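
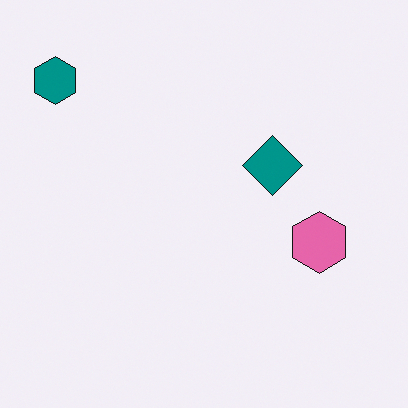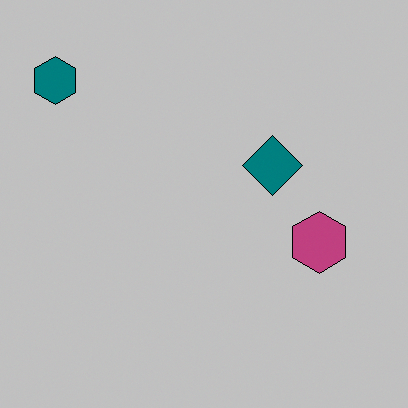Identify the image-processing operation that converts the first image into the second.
Aggressively posterized.

Each flat color has snapped to a coarser quantized level — most visibly, the near-white background has dropped to a flat grey.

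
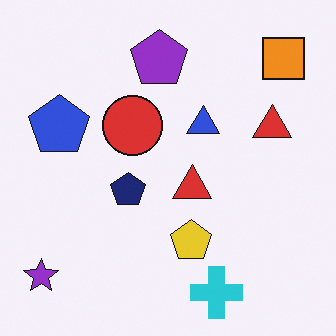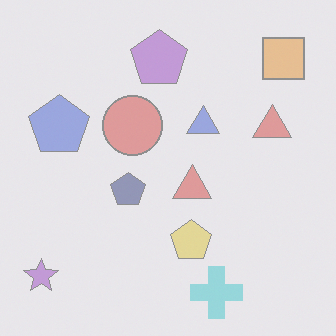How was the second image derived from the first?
This is the original image washed out (contrast reduced).

Tones are pushed toward mid-grey across the whole image — a global contrast change.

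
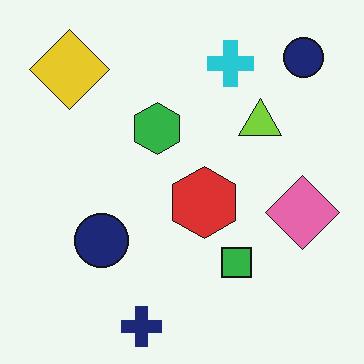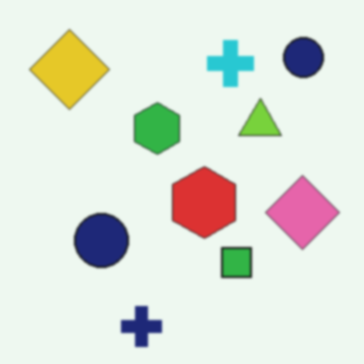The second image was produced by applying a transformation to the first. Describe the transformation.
Slightly softened.

Shape edges and outlines are uniformly softened across the whole image.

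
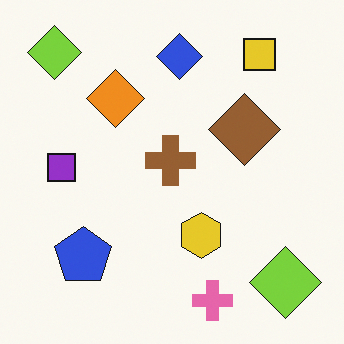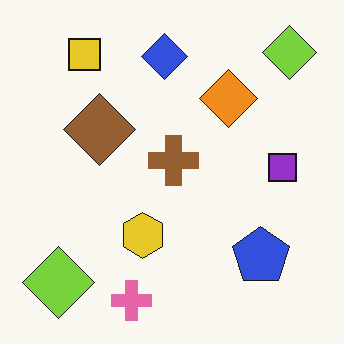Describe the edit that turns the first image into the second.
Flipped horizontally (left ↔ right).

The purple square is in the left of the first image and the right of the second — shapes on opposite sides of the vertical midline have swapped in a mirror flip.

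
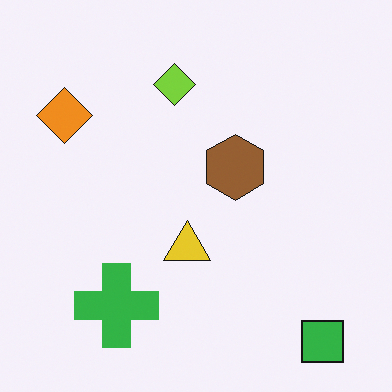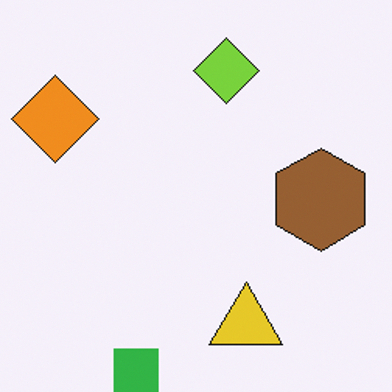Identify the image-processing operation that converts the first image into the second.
The second image is the first cropped to a modestly smaller region and rescaled.

The visible shapes are larger and the field of view is narrower; shapes near the original edges may be partly or wholly outside the frame — a crop-and-rescale.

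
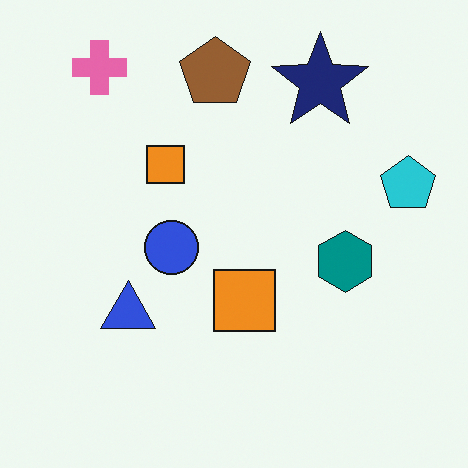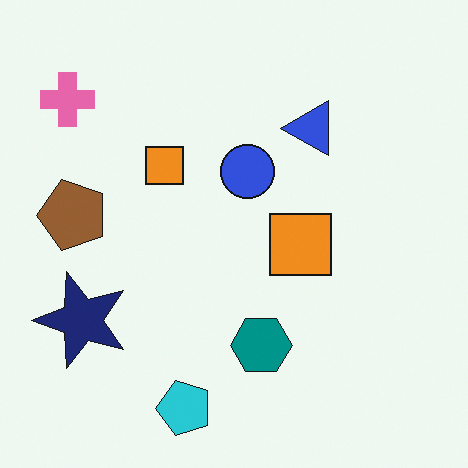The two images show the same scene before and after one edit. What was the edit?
The image was transposed (reflected across the top-left ↔ bottom-right diagonal).

Shapes have swapped their row and column positions — what was in the top-right is now in the bottom-left — a diagonal reflection.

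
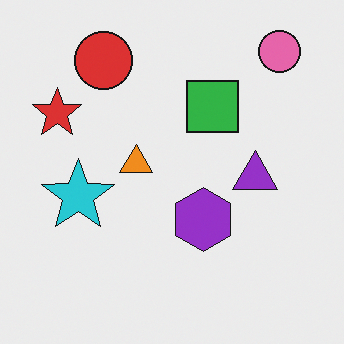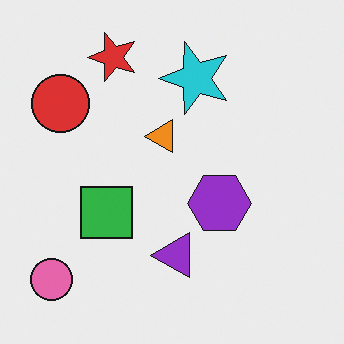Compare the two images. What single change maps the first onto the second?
This is the original image transposed (reflected across the top-left ↔ bottom-right diagonal).

Shapes have swapped their row and column positions — what was in the top-right is now in the bottom-left — a diagonal reflection.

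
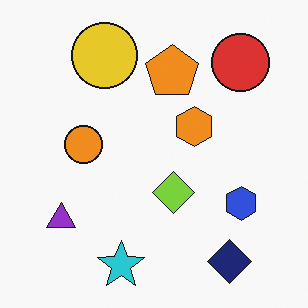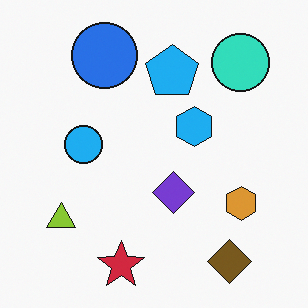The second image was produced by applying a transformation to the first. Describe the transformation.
The transformation is: hue-shifted through roughly half the color wheel.

Every shape's color has rotated by the same amount around the hue wheel — a uniform hue shift.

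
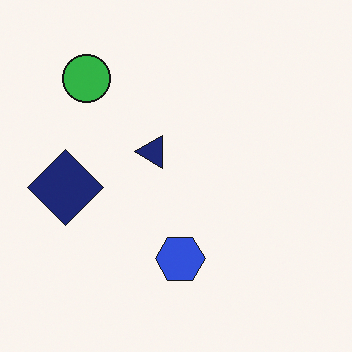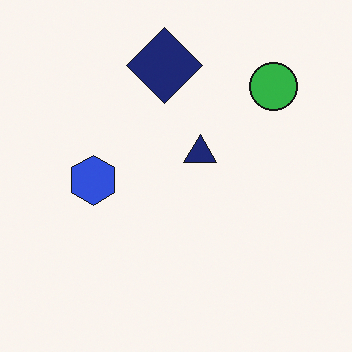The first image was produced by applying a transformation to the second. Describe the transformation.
The image was rotated 90° counter-clockwise.

The green circle sits in the top-right of the second image and the top-left of the first — consistent with a whole-image 90° counter-clockwise rotation.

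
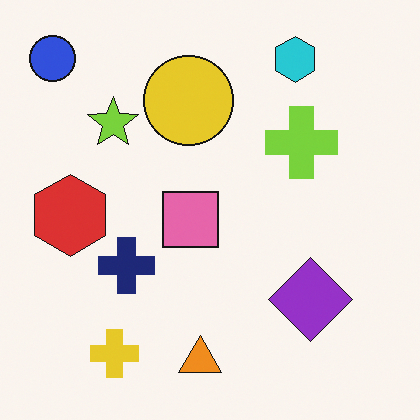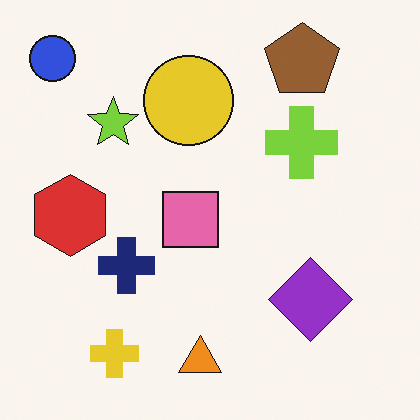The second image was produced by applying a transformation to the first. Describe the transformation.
The second image is the first overlaid with an additional brown pentagon.

A brown pentagon appears in the second image that is absent from the first.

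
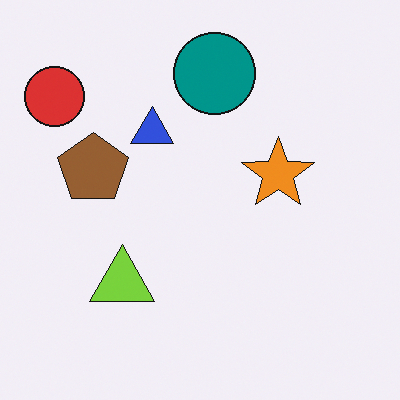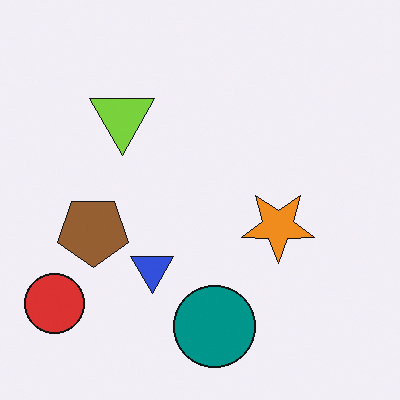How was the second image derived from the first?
The transformation is: flipped vertically (top ↔ bottom).

The teal circle is in the top of the first image and the bottom of the second — shapes on opposite sides of the horizontal midline have swapped in a mirror flip.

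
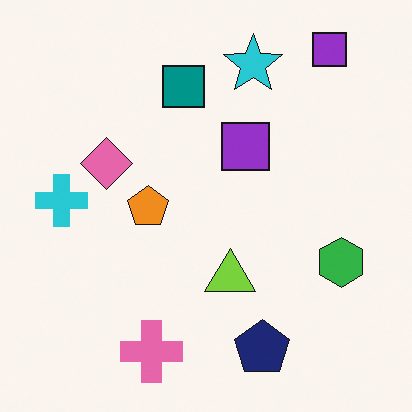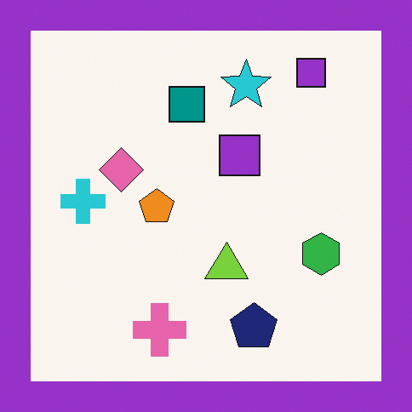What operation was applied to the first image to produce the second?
It was framed with a purple border.

A solid purple frame runs around the edge of the second image, with the content slightly shrunk inside it.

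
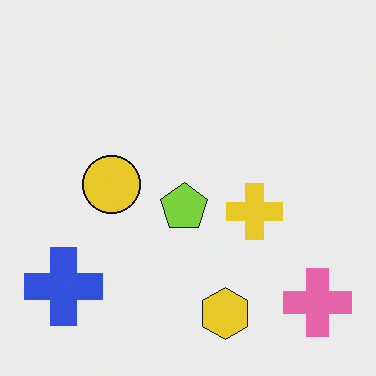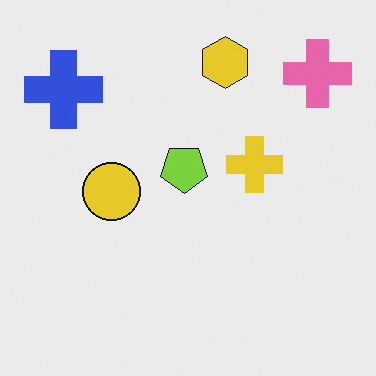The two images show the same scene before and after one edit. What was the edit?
This is the original image flipped vertically (top ↔ bottom).

The yellow hexagon is in the bottom of the first image and the top of the second — shapes on opposite sides of the horizontal midline have swapped in a mirror flip.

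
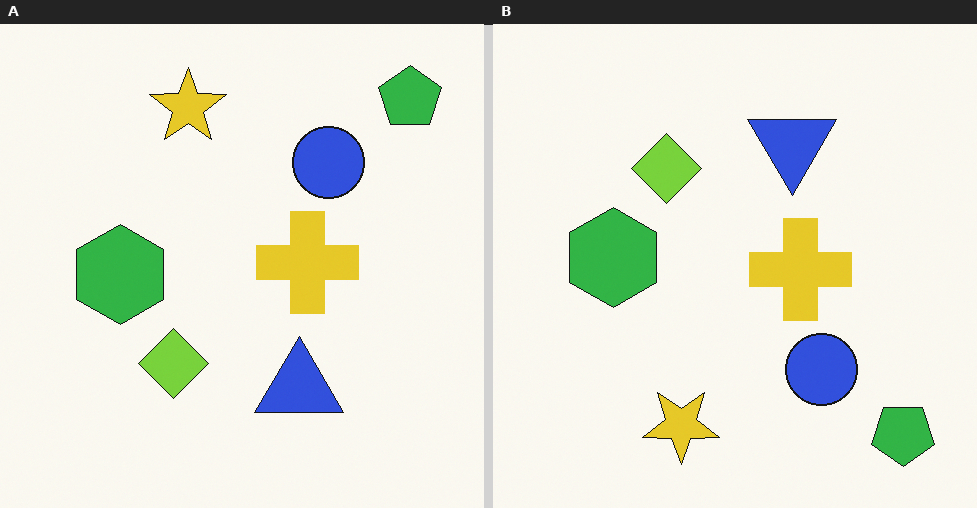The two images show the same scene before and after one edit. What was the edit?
The image was flipped vertically (top ↔ bottom).

The green pentagon is in the top-right of the left (A) image and the bottom-right of the right (B) — shapes on opposite sides of the horizontal midline have swapped in a mirror flip.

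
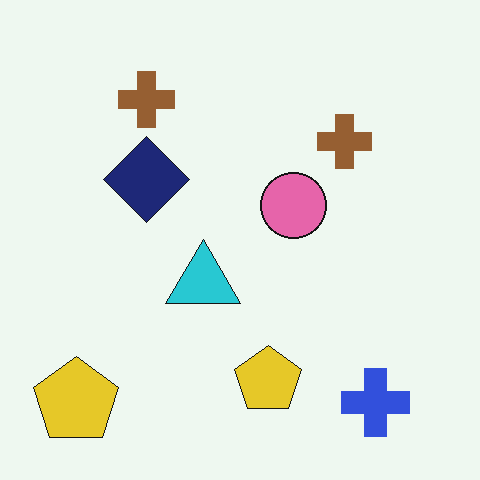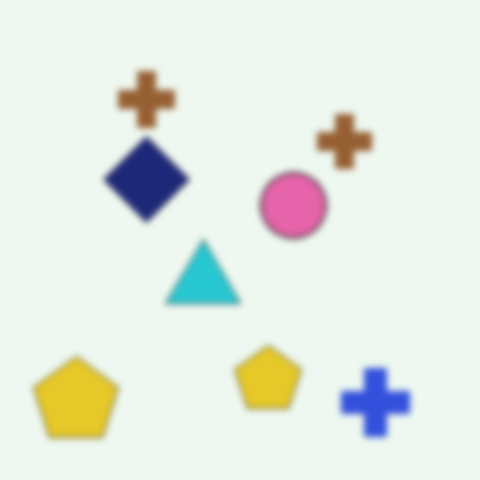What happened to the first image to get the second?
The transformation is: moderately blurred.

Shape edges and outlines are uniformly softened across the whole image.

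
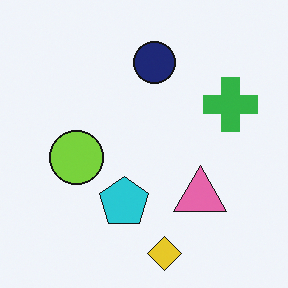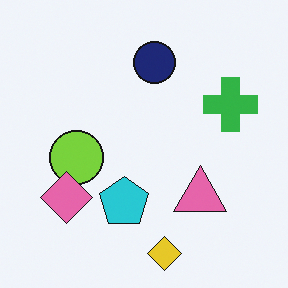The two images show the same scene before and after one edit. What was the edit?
Overlaid with an additional pink diamond.

A pink diamond appears in the second image that is absent from the first.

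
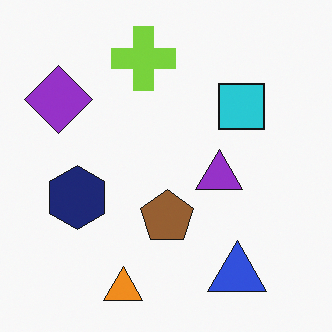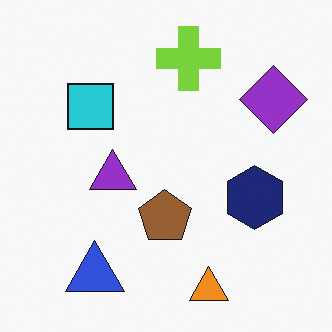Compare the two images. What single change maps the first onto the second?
The image was flipped horizontally (left ↔ right).

The purple diamond is in the top-left of the first image and the top-right of the second — shapes on opposite sides of the vertical midline have swapped in a mirror flip.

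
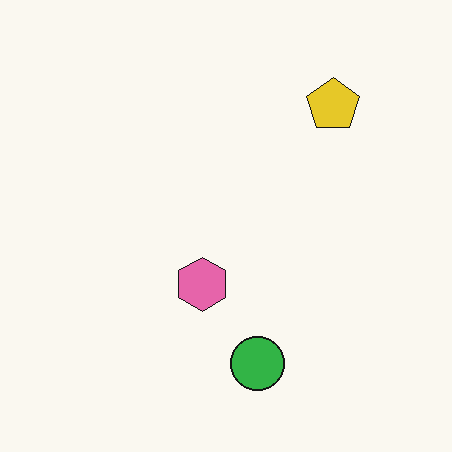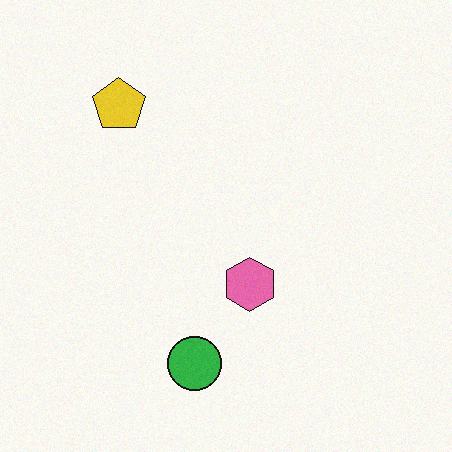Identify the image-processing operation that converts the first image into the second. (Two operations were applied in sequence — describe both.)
The transformation is: degraded with a light layer of grain, then flipped horizontally (left ↔ right).

Random speckle covers the whole image, including the flat background. The yellow pentagon is in the top-right of the first image and the top-left of the second — shapes on opposite sides of the vertical midline have swapped in a mirror flip.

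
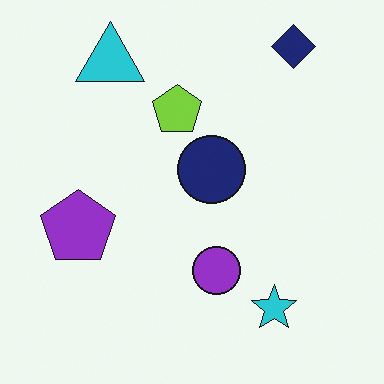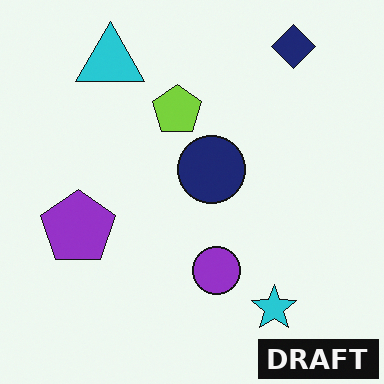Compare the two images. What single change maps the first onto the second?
The second image is the first watermarked with the text "DRAFT" in the lower-right corner.

A dark label reading "DRAFT" appears in the lower-right corner.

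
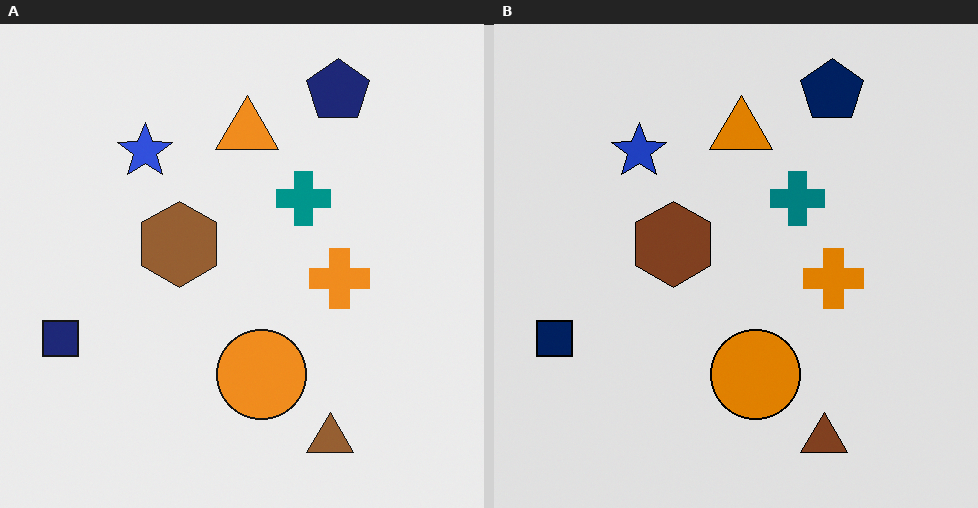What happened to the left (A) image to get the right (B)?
This is the original image moderately posterized.

Each flat color has snapped to a coarser quantized level — most visibly, the near-white background has dropped to a flat grey.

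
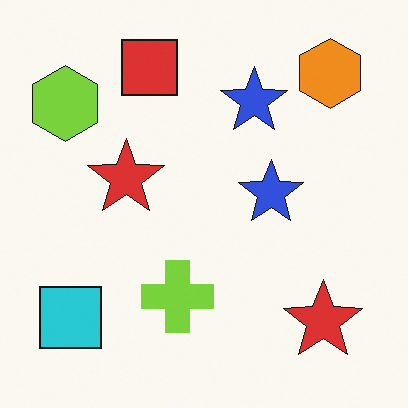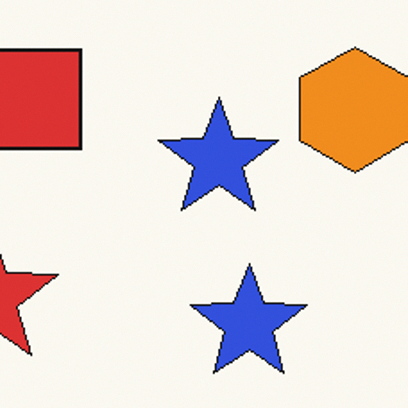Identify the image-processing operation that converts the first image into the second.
The image was cropped to a noticeably smaller region and rescaled.

The visible shapes are larger and the field of view is narrower; shapes near the original edges may be partly or wholly outside the frame — a crop-and-rescale.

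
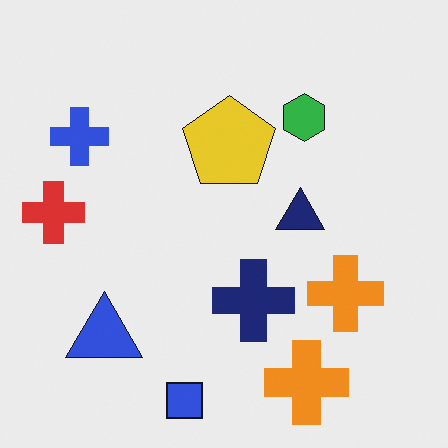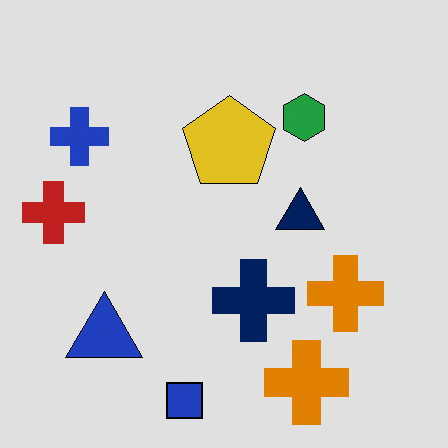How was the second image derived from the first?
The image was moderately posterized.

Each flat color has snapped to a coarser quantized level — most visibly, the near-white background has dropped to a flat grey.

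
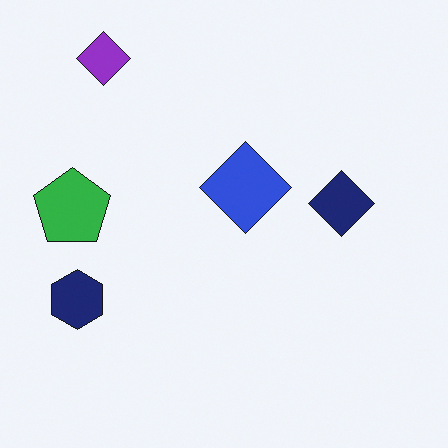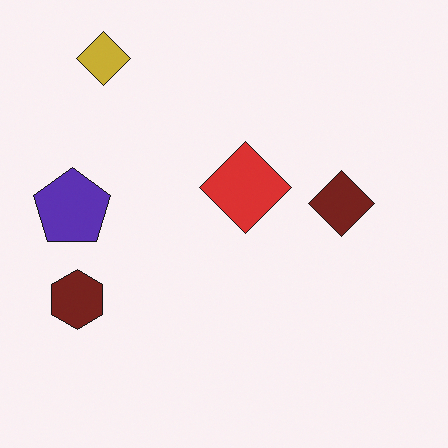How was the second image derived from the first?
This is the original image hue-shifted through roughly a third of the color wheel.

Every shape's color has rotated by the same amount around the hue wheel — a uniform hue shift.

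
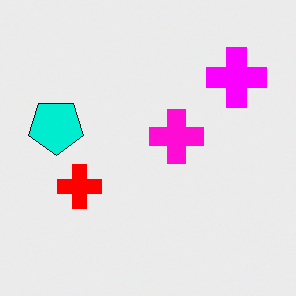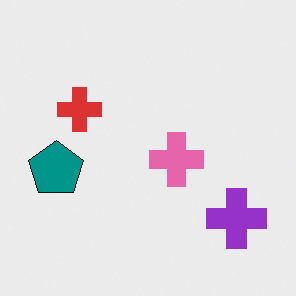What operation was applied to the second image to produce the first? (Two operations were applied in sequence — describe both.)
It was flipped vertically (top ↔ bottom), then heavily oversaturated.

The purple cross is in the bottom-right of the second image and the top-right of the first — shapes on opposite sides of the horizontal midline have swapped in a mirror flip. All colors are more vivid — a global saturation change.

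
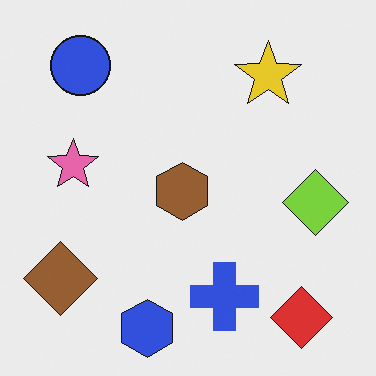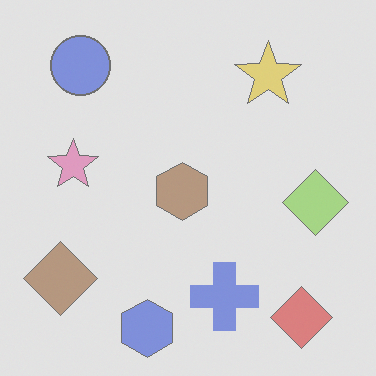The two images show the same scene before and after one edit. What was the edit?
The image was washed out (contrast reduced).

Tones are pushed toward mid-grey across the whole image — a global contrast change.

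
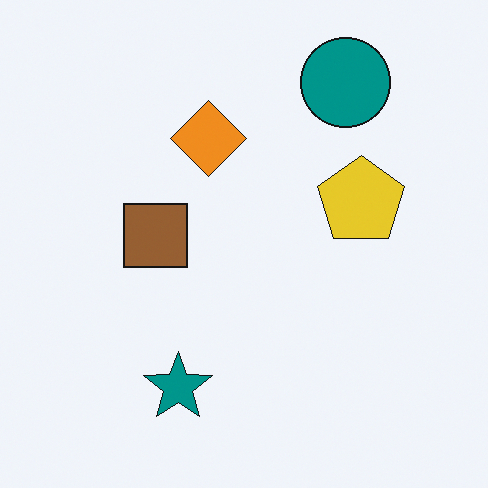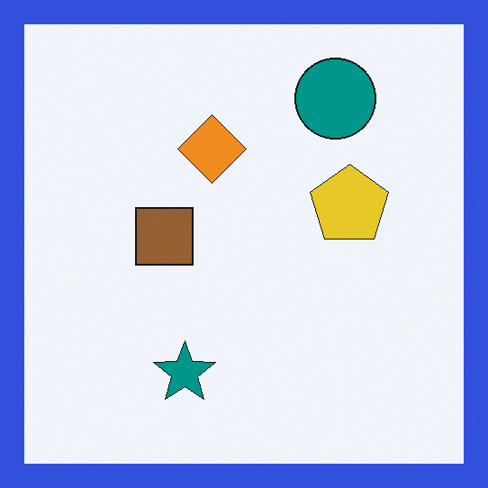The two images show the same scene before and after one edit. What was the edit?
It was framed with a blue border.

A solid blue frame runs around the edge of the second image, with the content slightly shrunk inside it.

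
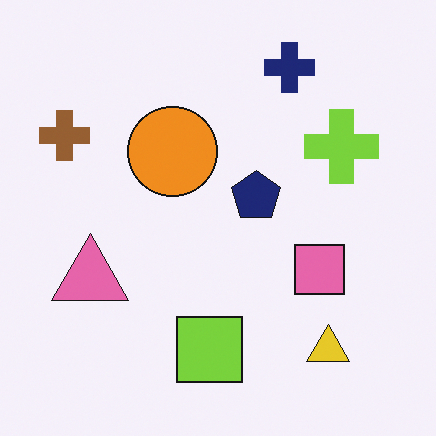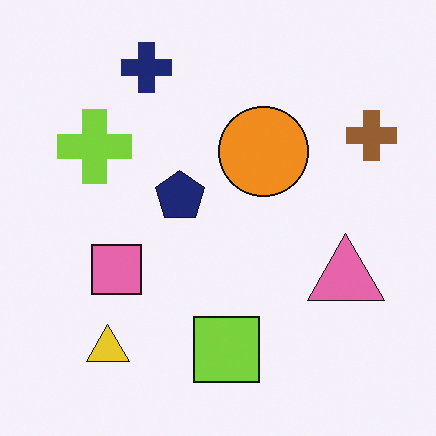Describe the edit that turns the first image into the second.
The transformation is: flipped horizontally (left ↔ right).

The brown cross is in the top-left of the first image and the top-right of the second — shapes on opposite sides of the vertical midline have swapped in a mirror flip.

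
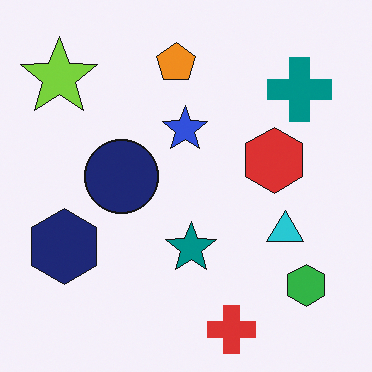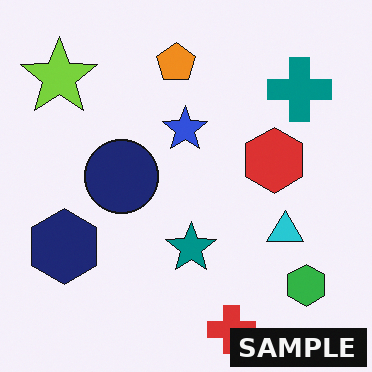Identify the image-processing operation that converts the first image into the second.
The image was watermarked with the text "SAMPLE" in the lower-right corner.

A dark label reading "SAMPLE" appears in the lower-right corner.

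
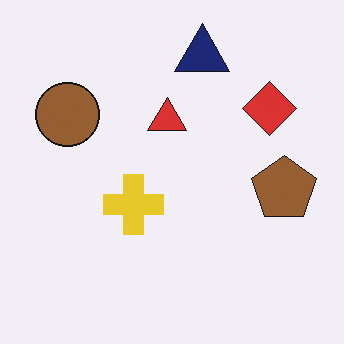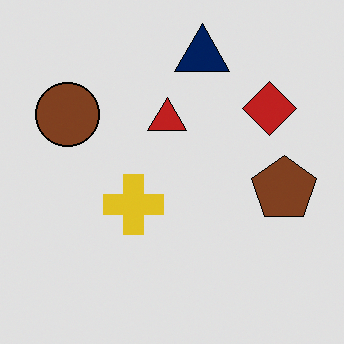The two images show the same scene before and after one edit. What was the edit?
It was posterized to a reduced palette.

Each flat color has snapped to a coarser quantized level — most visibly, the near-white background has dropped to a flat grey.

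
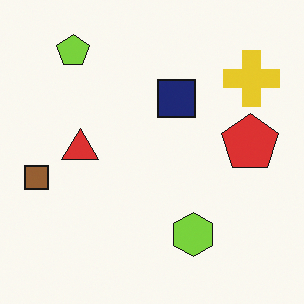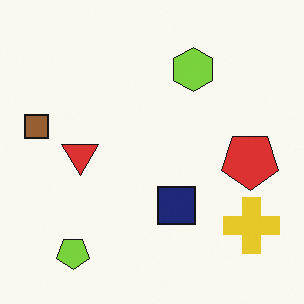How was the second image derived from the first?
The transformation is: flipped vertically (top ↔ bottom).

The lime pentagon is in the top-left of the first image and the bottom-left of the second — shapes on opposite sides of the horizontal midline have swapped in a mirror flip.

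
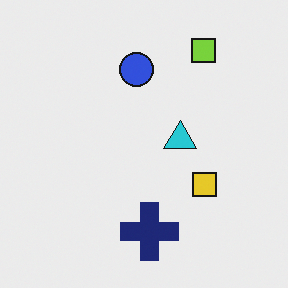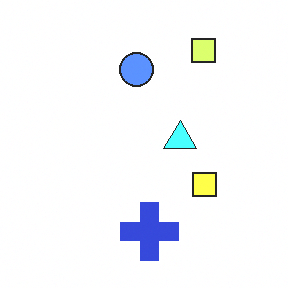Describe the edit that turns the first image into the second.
It was substantially brightened.

Every pixel — background and shapes alike — is uniformly brightened.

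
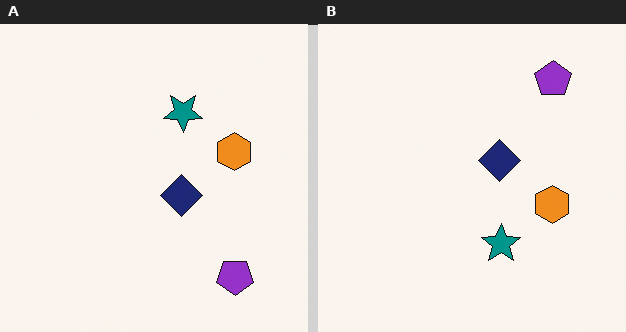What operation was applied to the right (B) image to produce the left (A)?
Flipped vertically (top ↔ bottom).

The purple pentagon is in the top-right of the right (B) image and the bottom-right of the left (A) — shapes on opposite sides of the horizontal midline have swapped in a mirror flip.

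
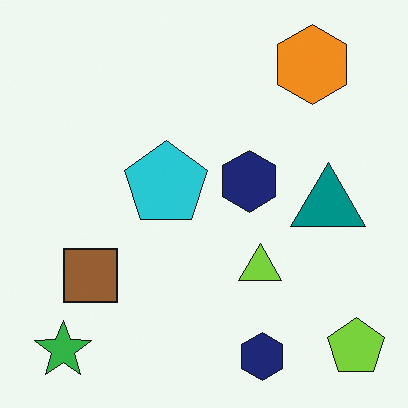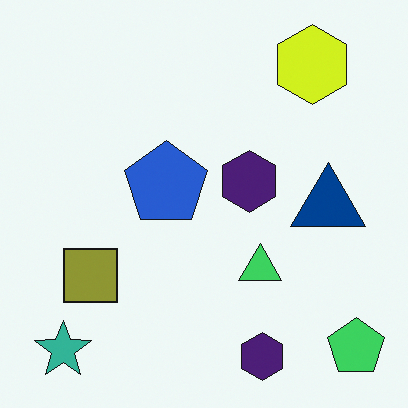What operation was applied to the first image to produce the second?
It was hue-shifted slightly.

Every shape's color has rotated by the same amount around the hue wheel — a uniform hue shift.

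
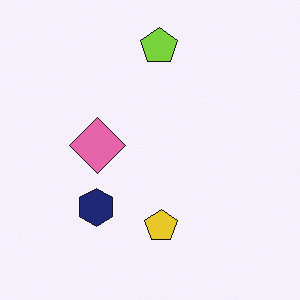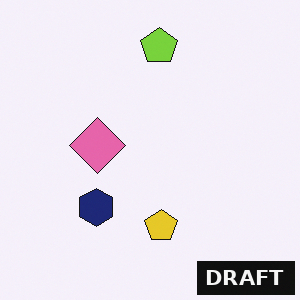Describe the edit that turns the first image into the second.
Watermarked with the text "DRAFT" in the lower-right corner.

A dark label reading "DRAFT" appears in the lower-right corner.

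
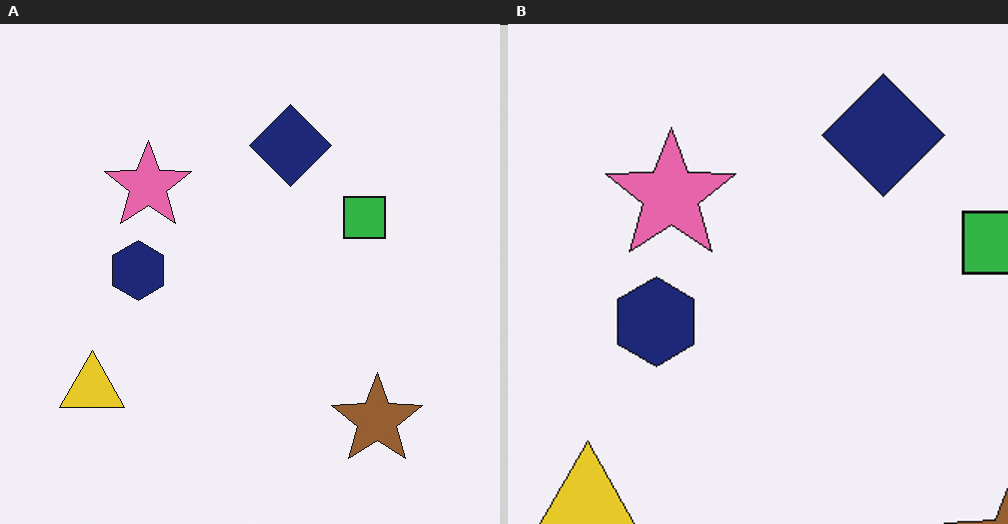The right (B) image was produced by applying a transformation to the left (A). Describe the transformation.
It was cropped to a modestly smaller region and rescaled.

The visible shapes are larger and the field of view is narrower; shapes near the original edges may be partly or wholly outside the frame — a crop-and-rescale.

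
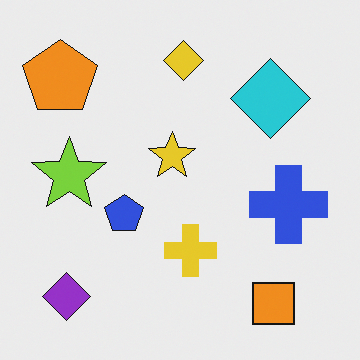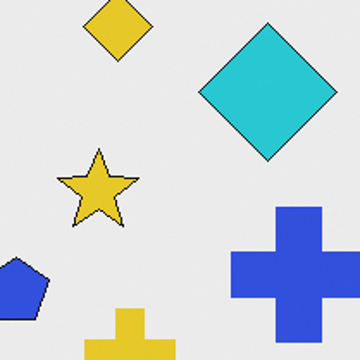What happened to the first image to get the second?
The second image is the first cropped to a noticeably smaller region and rescaled.

The visible shapes are larger and the field of view is narrower; shapes near the original edges may be partly or wholly outside the frame — a crop-and-rescale.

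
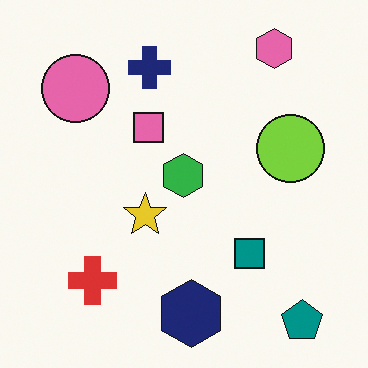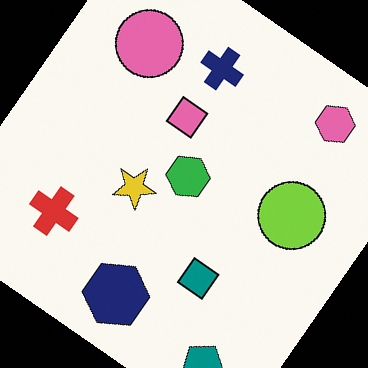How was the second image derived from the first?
It was rotated clockwise by a large amount — several tens of degrees.

Every shape is tilted by the same angle and the image corners show triangular fill wedges — a whole-image rotation by a non-right angle.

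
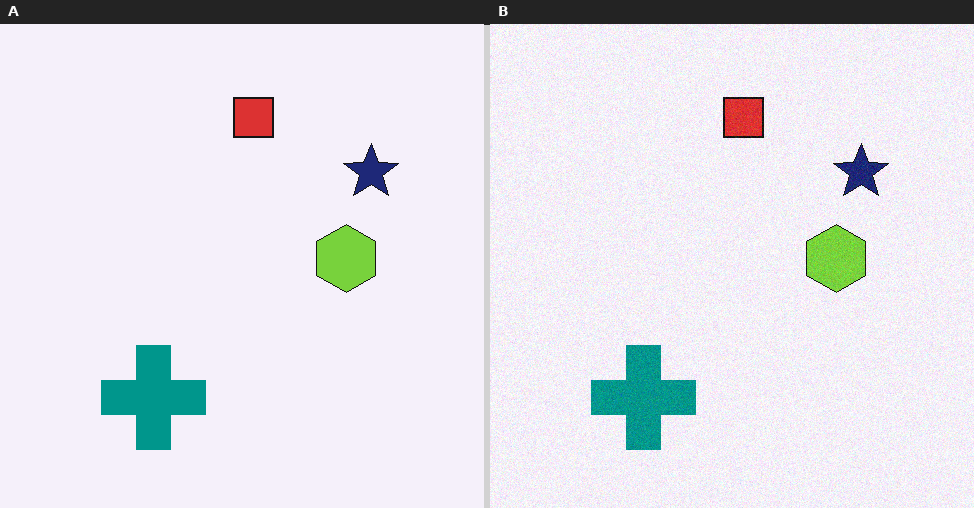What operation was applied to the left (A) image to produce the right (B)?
The image was degraded with a light layer of grain.

Random speckle covers the whole image, including the flat background.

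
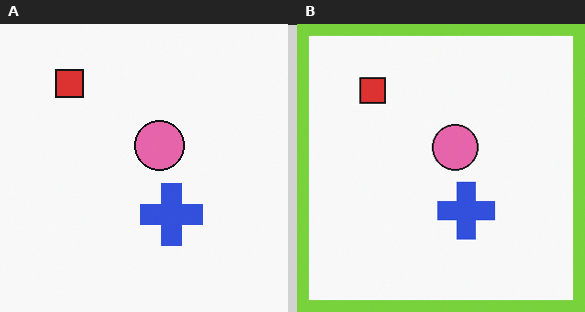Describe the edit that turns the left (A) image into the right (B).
The right (B) image is the left (A) framed with a lime border.

A solid lime frame runs around the edge of the right (B) image, with the content slightly shrunk inside it.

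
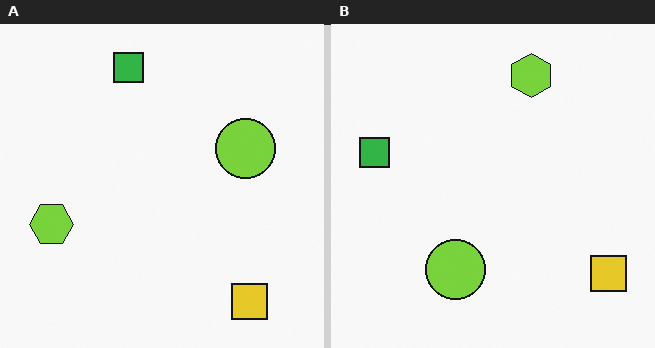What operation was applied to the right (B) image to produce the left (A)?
This is the original image transposed (reflected across the top-left ↔ bottom-right diagonal).

Shapes have swapped their row and column positions — what was in the top-right is now in the bottom-left — a diagonal reflection.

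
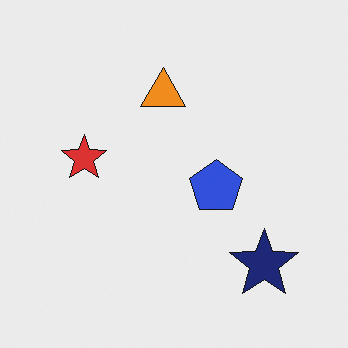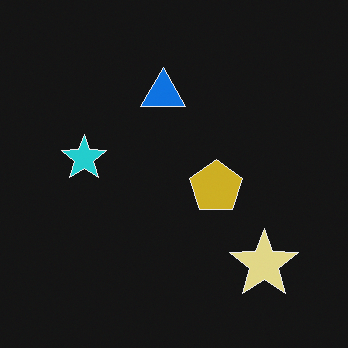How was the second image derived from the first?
Color-inverted (negative).

The light background has become dark and every shape's color is its complement — a photographic negative.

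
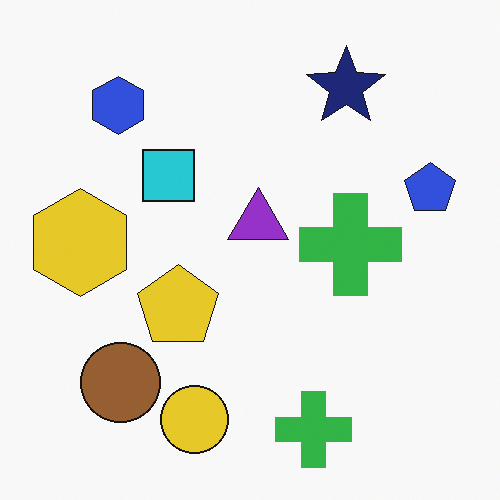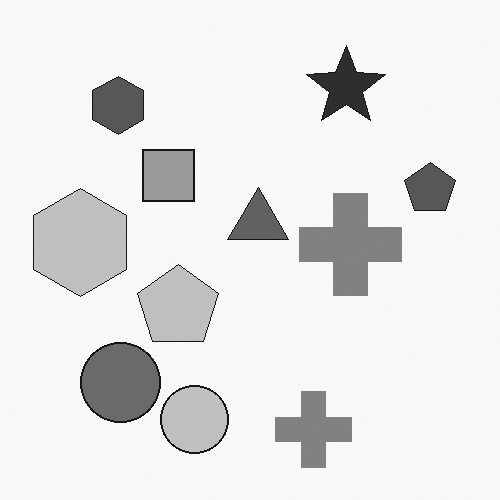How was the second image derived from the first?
It was converted to grayscale.

All color is removed — every shape is now a shade of grey.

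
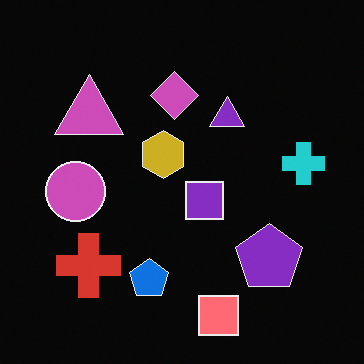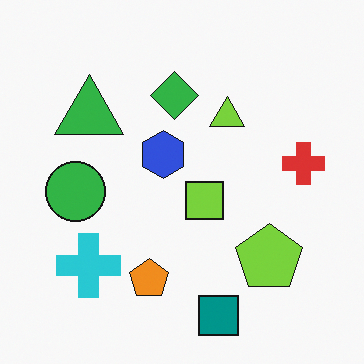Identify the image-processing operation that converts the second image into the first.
This is the original image color-inverted (negative).

The light background has become dark and every shape's color is its complement — a photographic negative.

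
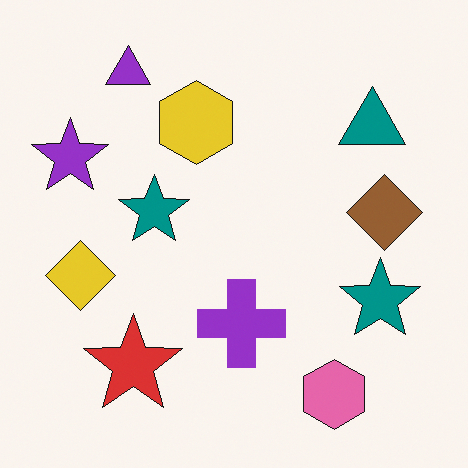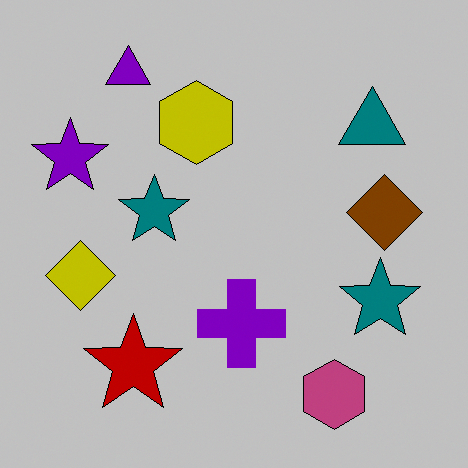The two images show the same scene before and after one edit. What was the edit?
This is the original image heavily posterized to just a handful of flat colors.

Each flat color has snapped to a coarser quantized level — most visibly, the near-white background has dropped to a flat grey.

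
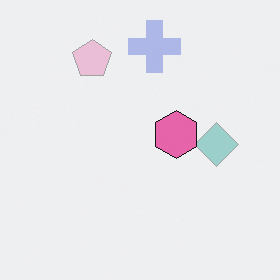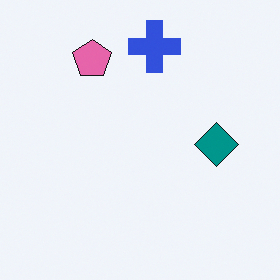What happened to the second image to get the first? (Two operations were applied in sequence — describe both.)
This is the original image washed out (contrast reduced), then overlaid with an additional pink hexagon.

Tones are pushed toward mid-grey across the whole image — a global contrast change. A pink hexagon appears in the first image that is absent from the second.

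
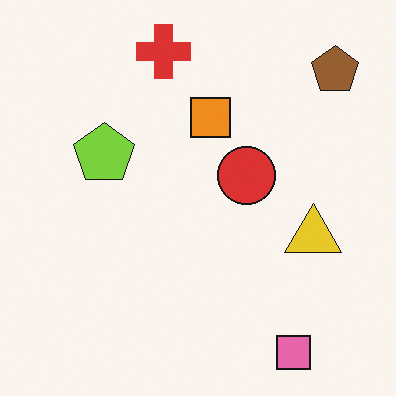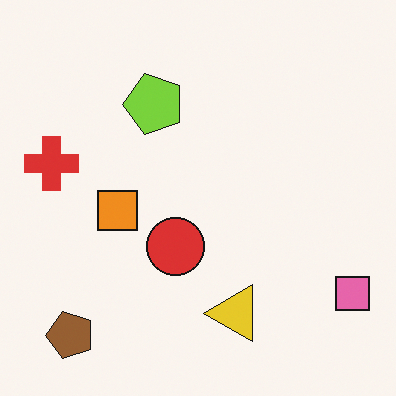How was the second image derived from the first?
Transposed (reflected across the top-left ↔ bottom-right diagonal).

Shapes have swapped their row and column positions — what was in the top-right is now in the bottom-left — a diagonal reflection.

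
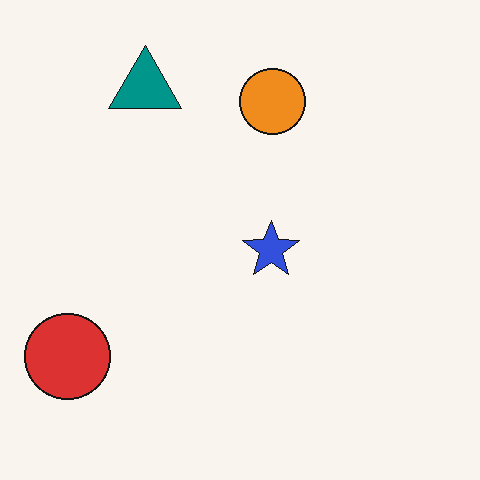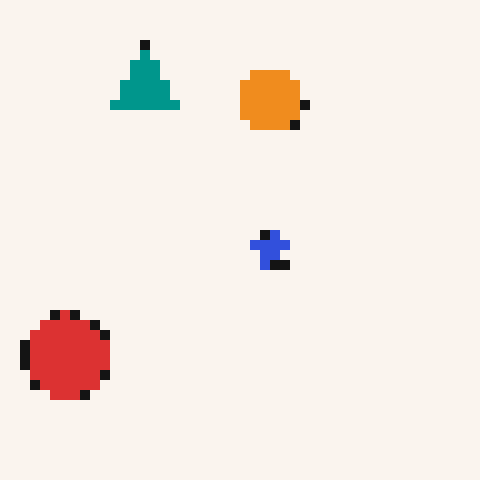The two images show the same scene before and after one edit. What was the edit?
The image was coarsely pixelated.

Shapes are reduced to large square blocks; fine edges and outlines are lost — a downscale-then-upscale (mosaic) effect.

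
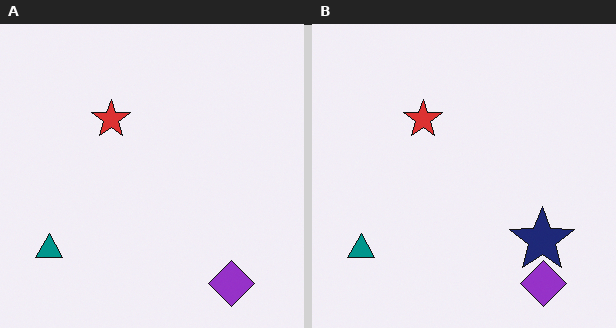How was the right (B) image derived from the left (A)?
The image was overlaid with an additional navy star.

A navy star appears in the right (B) image that is absent from the left (A).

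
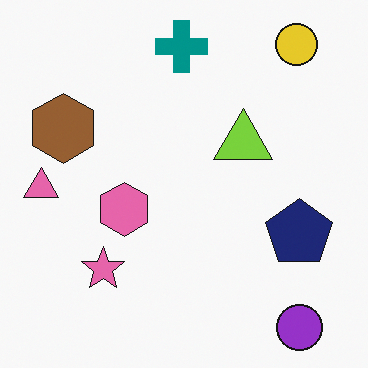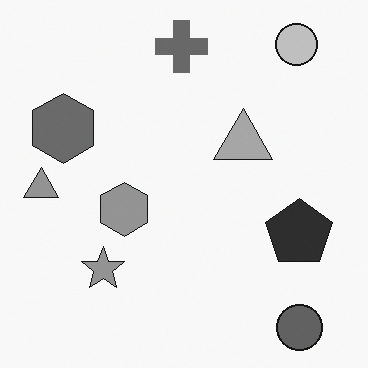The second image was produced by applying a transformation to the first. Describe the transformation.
It was converted to grayscale.

All color is removed — every shape is now a shade of grey.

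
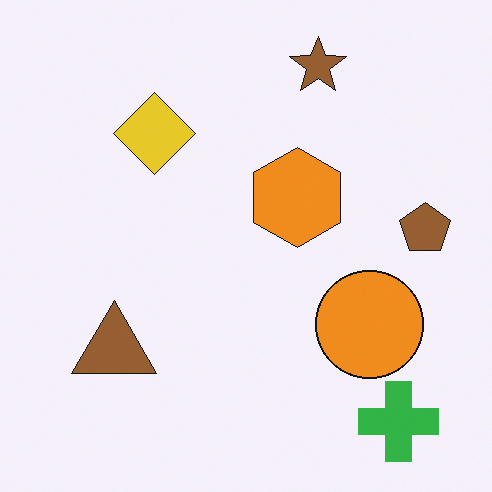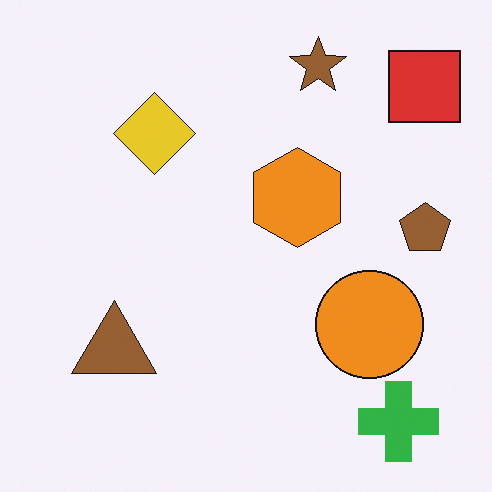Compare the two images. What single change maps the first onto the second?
Overlaid with an additional red square.

A red square appears in the second image that is absent from the first.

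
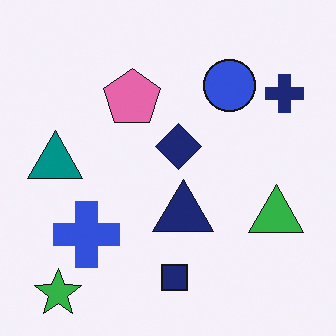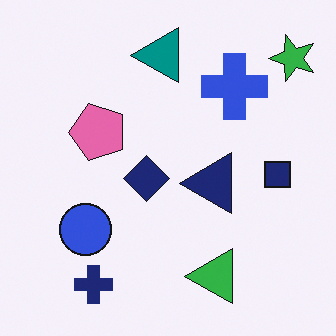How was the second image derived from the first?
The image was transposed (reflected across the top-left ↔ bottom-right diagonal).

Shapes have swapped their row and column positions — what was in the top-right is now in the bottom-left — a diagonal reflection.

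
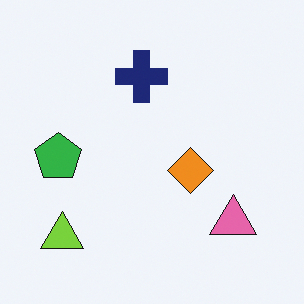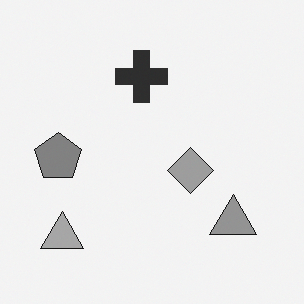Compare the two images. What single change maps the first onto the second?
This is the original image converted to grayscale.

All color is removed — every shape is now a shade of grey.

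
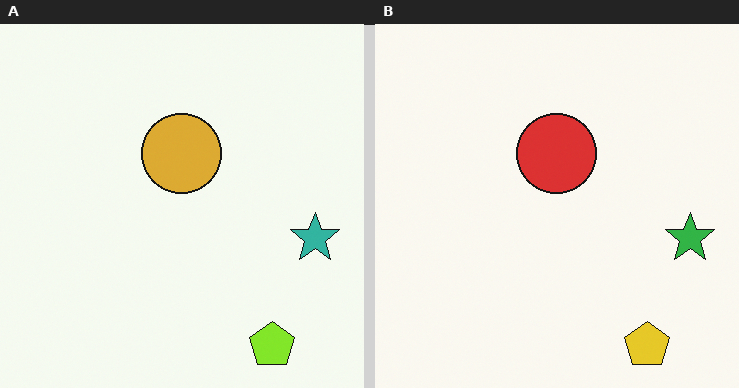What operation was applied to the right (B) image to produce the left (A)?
Hue-shifted by a small amount.

Every shape's color has rotated by the same amount around the hue wheel — a uniform hue shift.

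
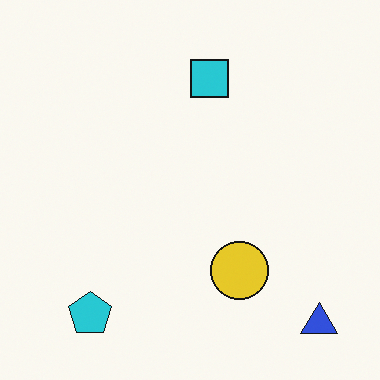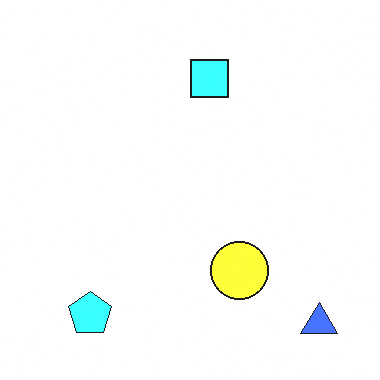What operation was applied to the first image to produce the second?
The transformation is: brightened a lot.

Every pixel — background and shapes alike — is uniformly brightened.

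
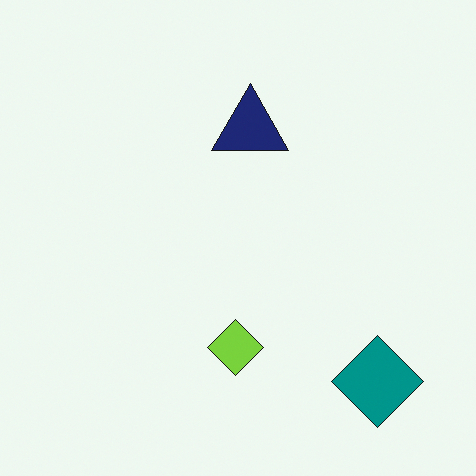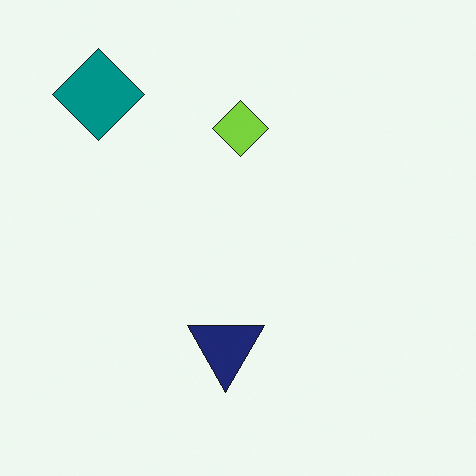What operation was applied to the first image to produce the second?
This is the original image rotated 180°.

The teal diamond sits in the bottom-right of the first image and the top-left of the second — consistent with a whole-image 180° rotation.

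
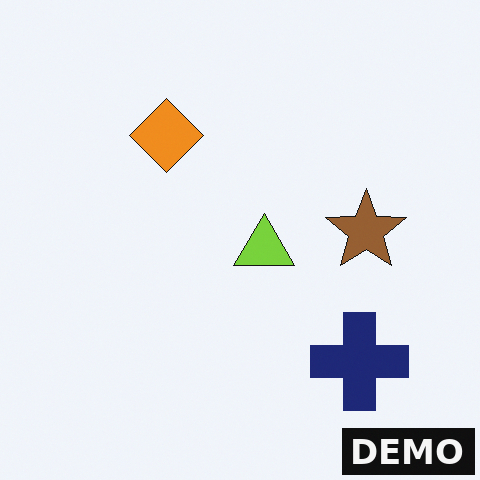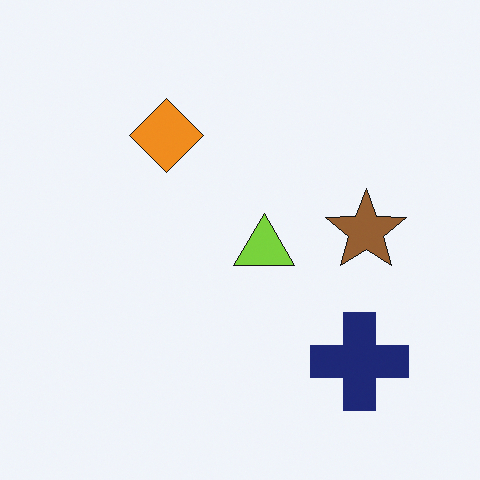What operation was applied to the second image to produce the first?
The image was watermarked with the text "DEMO" in the lower-right corner.

A dark label reading "DEMO" appears in the lower-right corner.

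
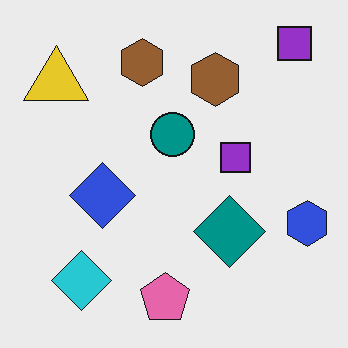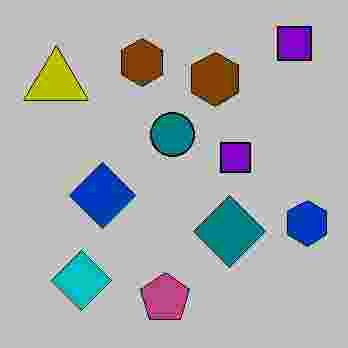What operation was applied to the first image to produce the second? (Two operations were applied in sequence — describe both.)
The transformation is: heavily posterized to just a handful of flat colors, then heavily JPEG-compressed with obvious blocking artifacts.

Each flat color has snapped to a coarser quantized level — most visibly, the near-white background has dropped to a flat grey. Blocky 8×8 compression artifacts appear around shape edges and the flat background shows ringing — characteristic JPEG degradation.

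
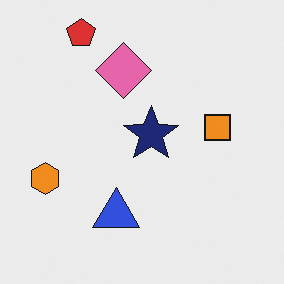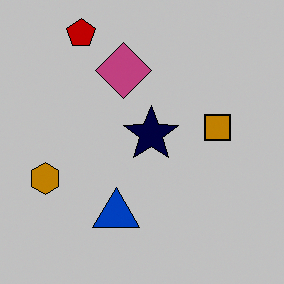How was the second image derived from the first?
This is the original image aggressively posterized.

Each flat color has snapped to a coarser quantized level — most visibly, the near-white background has dropped to a flat grey.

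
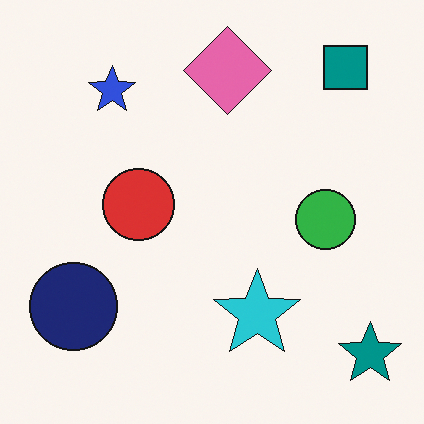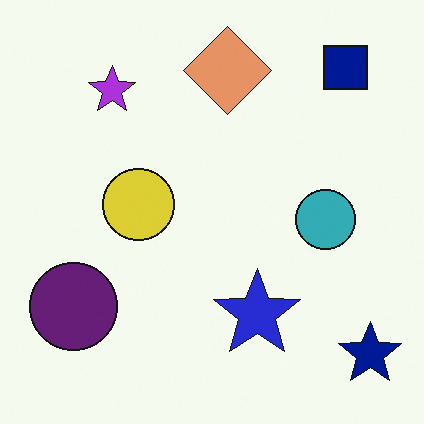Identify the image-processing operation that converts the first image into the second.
The image was hue-shifted slightly.

Every shape's color has rotated by the same amount around the hue wheel — a uniform hue shift.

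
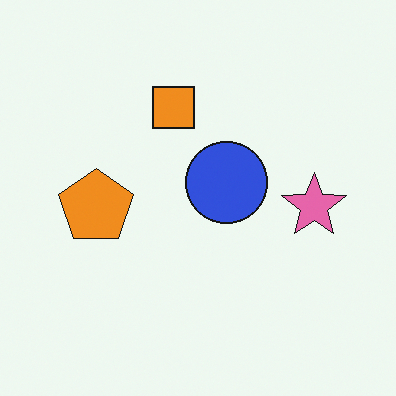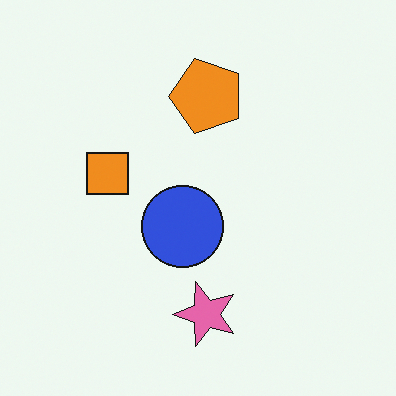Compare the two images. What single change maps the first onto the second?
Transposed (reflected across the top-left ↔ bottom-right diagonal).

Shapes have swapped their row and column positions — what was in the top-right is now in the bottom-left — a diagonal reflection.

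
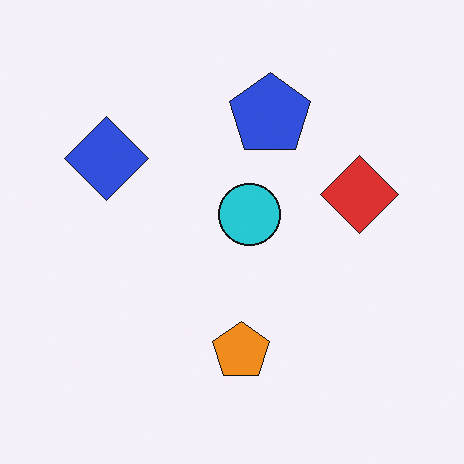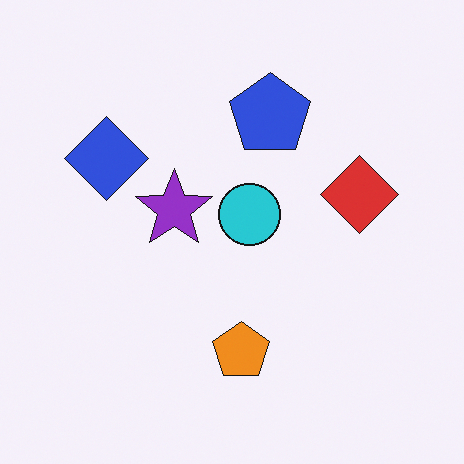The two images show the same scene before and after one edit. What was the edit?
The transformation is: overlaid with an additional purple star.

A purple star appears in the second image that is absent from the first.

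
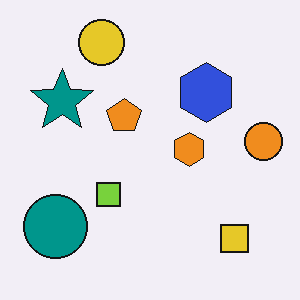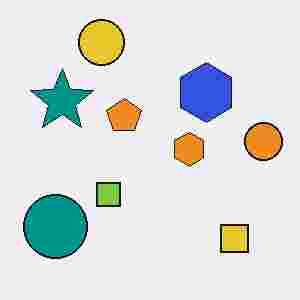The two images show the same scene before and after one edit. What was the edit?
It was heavily JPEG-compressed with obvious blocking artifacts.

Blocky 8×8 compression artifacts appear around shape edges and the flat background shows ringing — characteristic JPEG degradation.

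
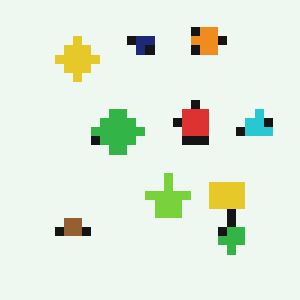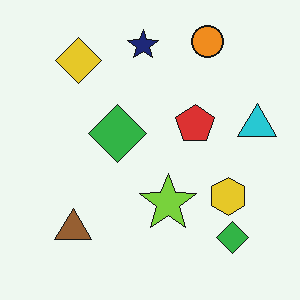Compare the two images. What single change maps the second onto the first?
The image was heavily pixelated into large blocks.

Shapes are reduced to large square blocks; fine edges and outlines are lost — a downscale-then-upscale (mosaic) effect.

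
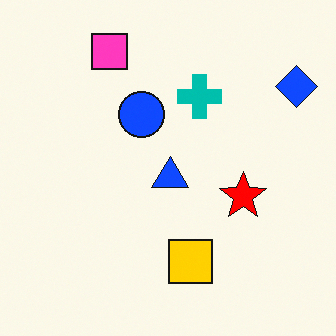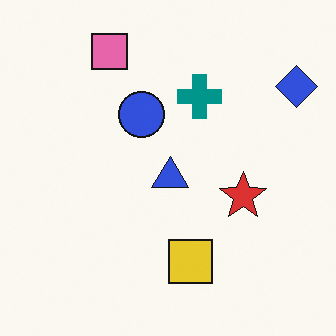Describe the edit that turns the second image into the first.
It was made much more vivid (saturation change).

All colors are more vivid — a global saturation change.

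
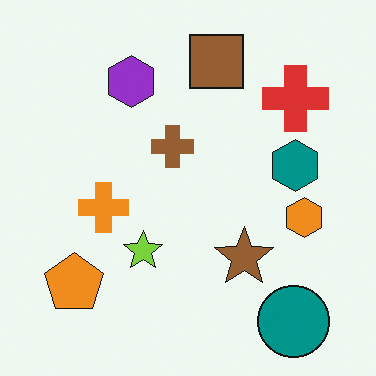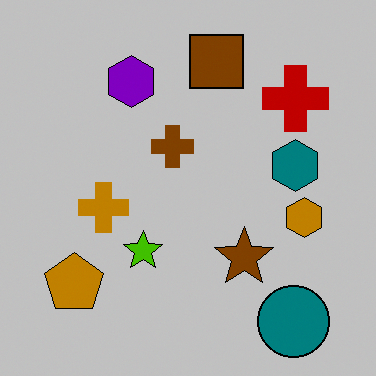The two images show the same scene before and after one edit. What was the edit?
The transformation is: heavily posterized to just a handful of flat colors.

Each flat color has snapped to a coarser quantized level — most visibly, the near-white background has dropped to a flat grey.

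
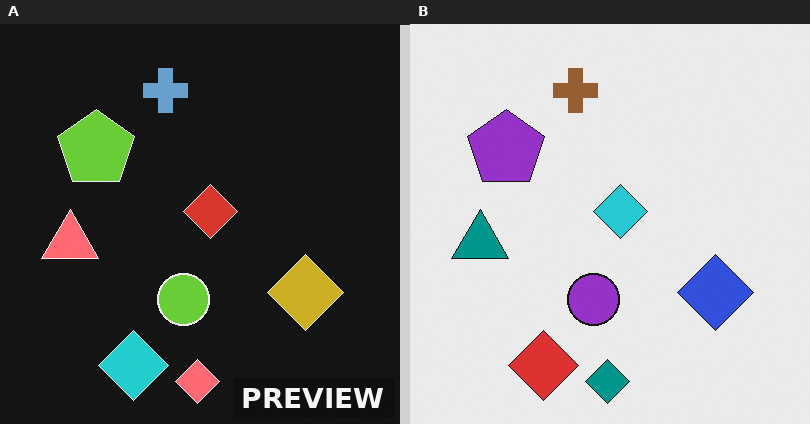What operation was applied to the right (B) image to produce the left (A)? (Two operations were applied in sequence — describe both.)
The transformation is: color-inverted (negative), then watermarked with the text "PREVIEW" in the lower-right corner.

The light background has become dark and every shape's color is its complement — a photographic negative. A dark label reading "PREVIEW" appears in the lower-right corner.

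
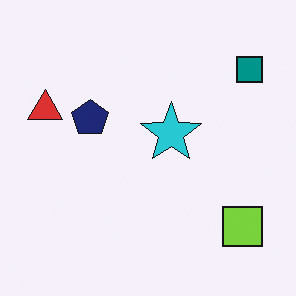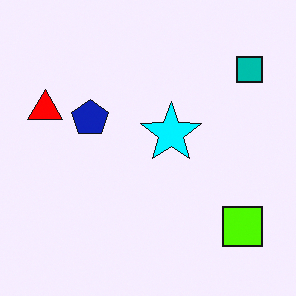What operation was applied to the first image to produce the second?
The image was heavily oversaturated.

All colors are more vivid — a global saturation change.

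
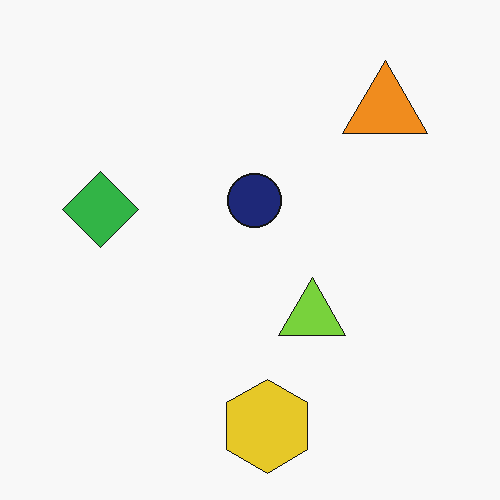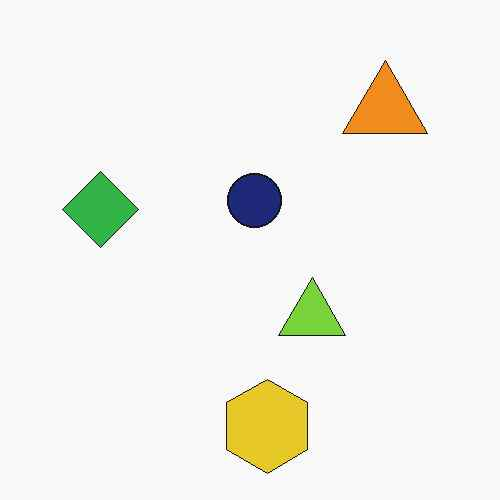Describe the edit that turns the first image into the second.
This is the original image given moderate JPEG compression.

Blocky 8×8 compression artifacts appear around shape edges and the flat background shows ringing — characteristic JPEG degradation.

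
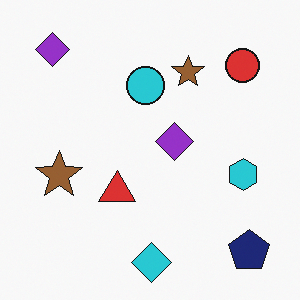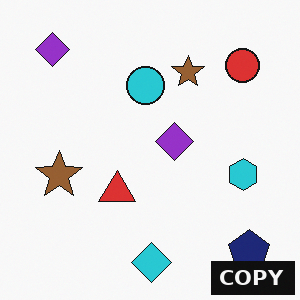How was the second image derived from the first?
The second image is the first watermarked with the text "COPY" in the lower-right corner.

A dark label reading "COPY" appears in the lower-right corner.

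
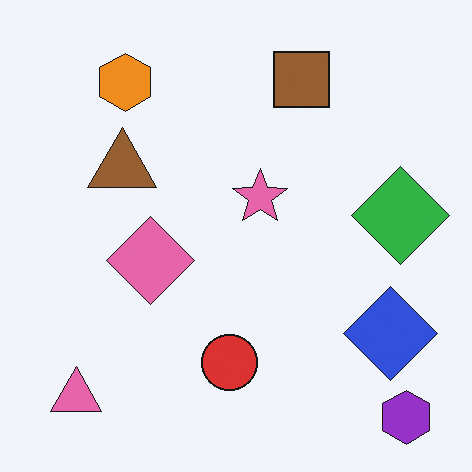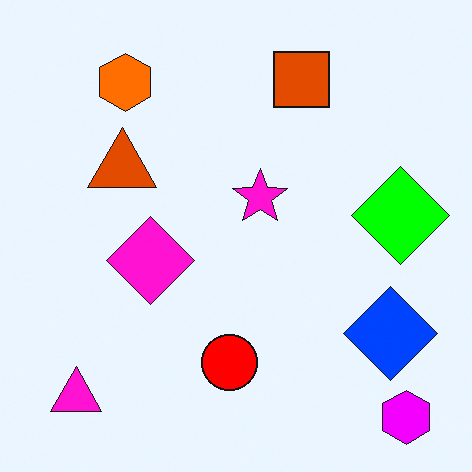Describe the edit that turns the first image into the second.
Made much more vivid (saturation change).

All colors are more vivid — a global saturation change.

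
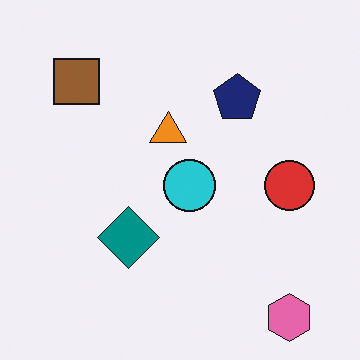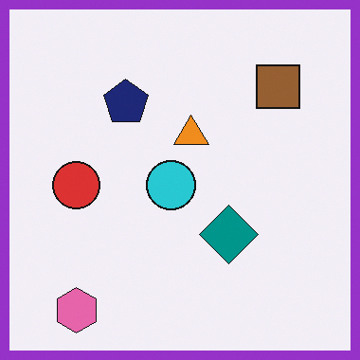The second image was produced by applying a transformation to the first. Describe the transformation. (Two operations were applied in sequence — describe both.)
It was flipped horizontally (left ↔ right), then framed with a purple border.

The red circle is in the right of the first image and the left of the second — shapes on opposite sides of the vertical midline have swapped in a mirror flip. A solid purple frame runs around the edge of the second image, with the content slightly shrunk inside it.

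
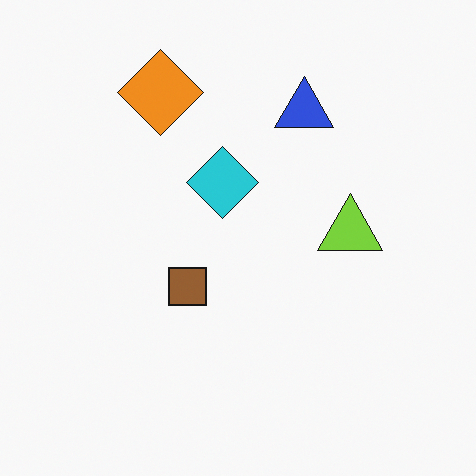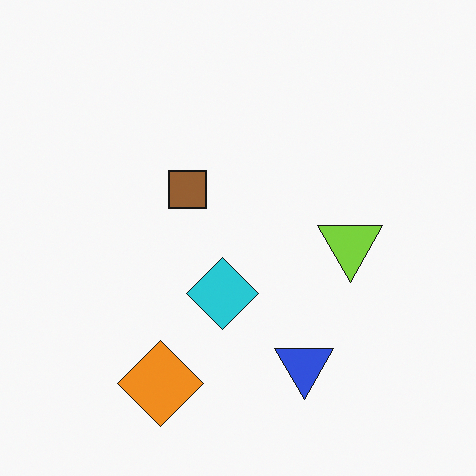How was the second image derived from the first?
This is the original image flipped vertically (top ↔ bottom).

The orange diamond is in the top of the first image and the bottom of the second — shapes on opposite sides of the horizontal midline have swapped in a mirror flip.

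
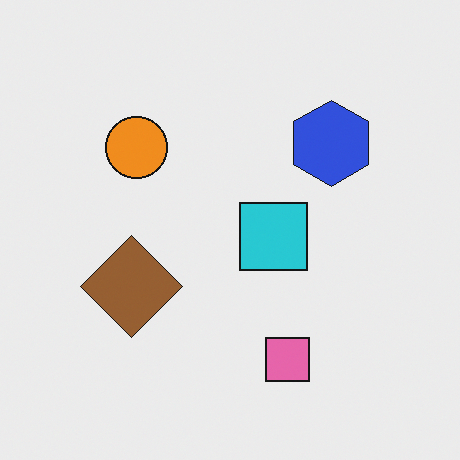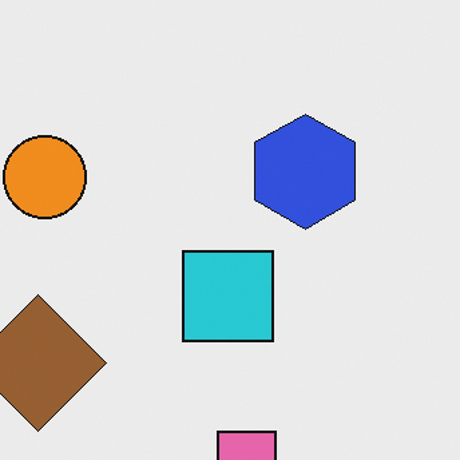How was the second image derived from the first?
Cropped to a modestly smaller region and rescaled.

The visible shapes are larger and the field of view is narrower; shapes near the original edges may be partly or wholly outside the frame — a crop-and-rescale.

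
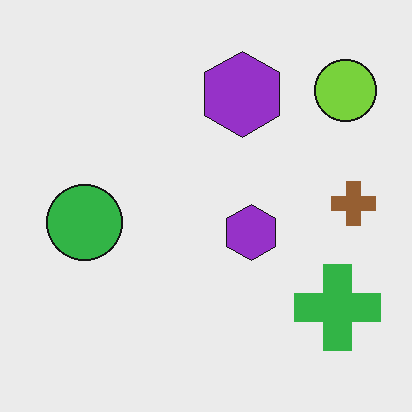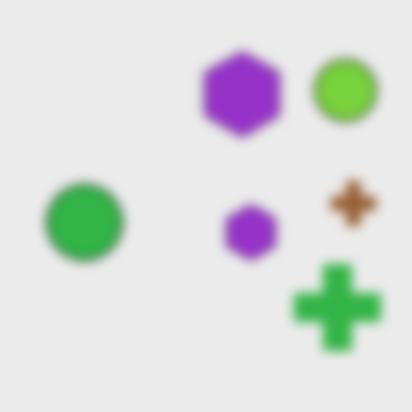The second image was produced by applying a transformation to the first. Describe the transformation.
The second image is the first strongly gaussian-blurred.

Shape edges and outlines are uniformly softened across the whole image.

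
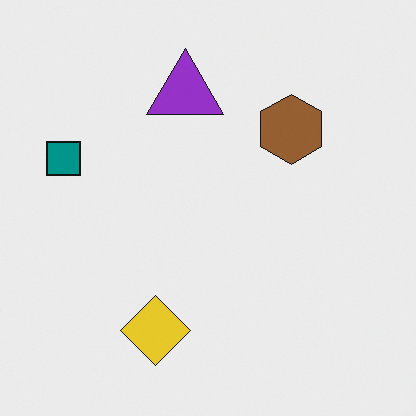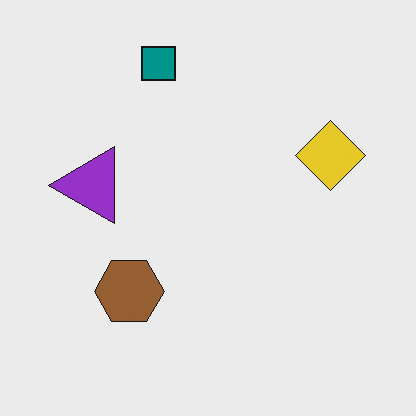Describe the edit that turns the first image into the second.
The image was transposed (reflected across the top-left ↔ bottom-right diagonal).

Shapes have swapped their row and column positions — what was in the top-right is now in the bottom-left — a diagonal reflection.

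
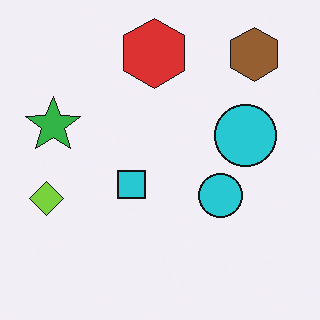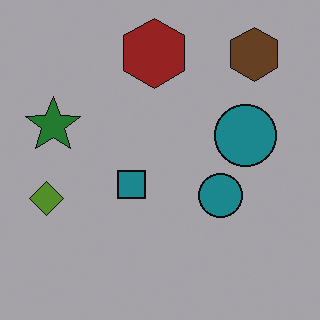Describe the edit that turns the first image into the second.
The image was darkened a lot.

Every pixel — background and shapes alike — is uniformly darkened.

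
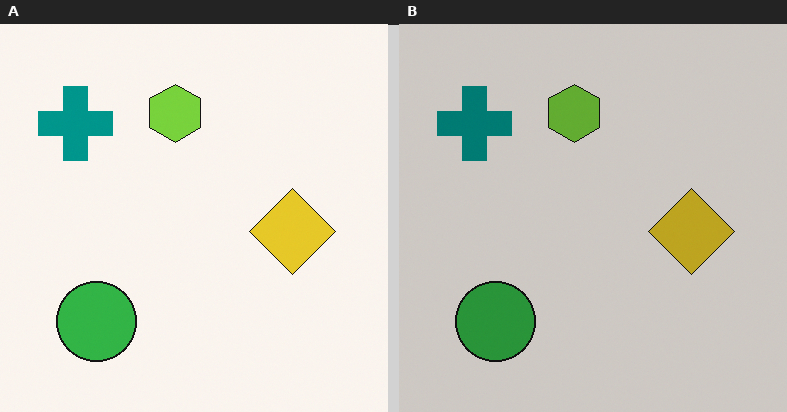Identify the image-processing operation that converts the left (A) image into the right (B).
Darkened a little.

Every pixel — background and shapes alike — is uniformly darkened.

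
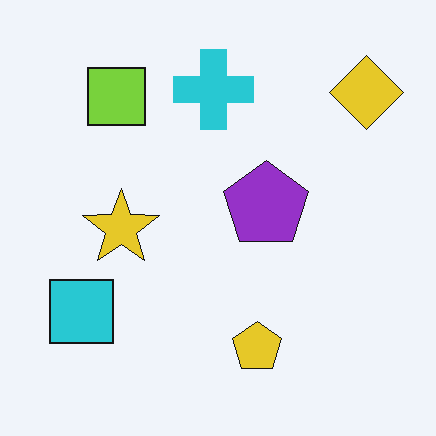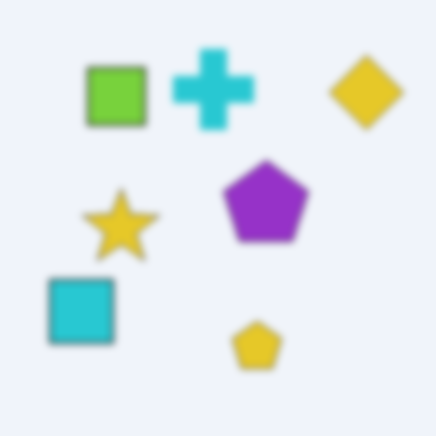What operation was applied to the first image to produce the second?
The second image is the first moderately blurred.

Shape edges and outlines are uniformly softened across the whole image.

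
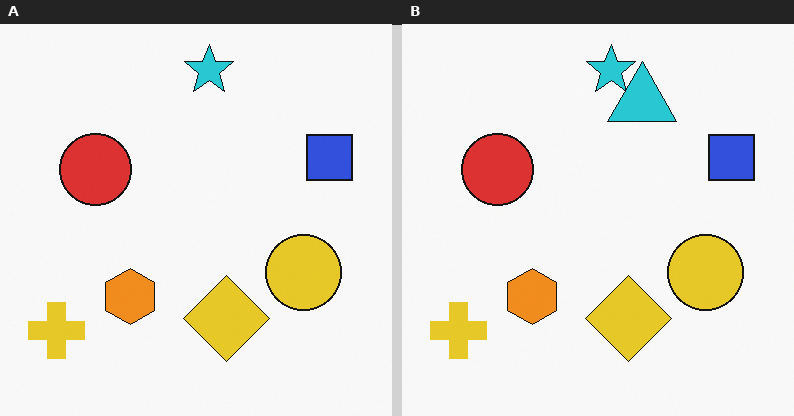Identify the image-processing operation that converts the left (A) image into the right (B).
This is the original image overlaid with an additional cyan triangle.

A cyan triangle appears in the right (B) image that is absent from the left (A).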